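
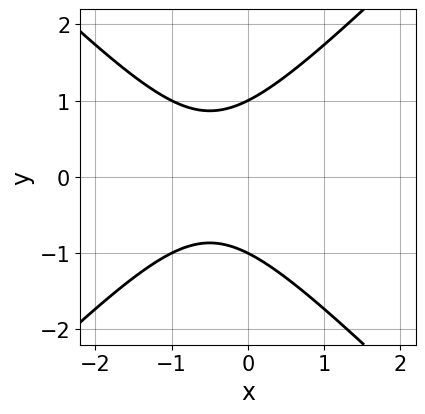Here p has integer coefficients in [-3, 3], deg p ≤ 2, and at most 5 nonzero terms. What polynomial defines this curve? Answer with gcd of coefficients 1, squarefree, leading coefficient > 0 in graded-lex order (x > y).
deg p = 2. A generic line meets the curve in up to 2 points.
Symmetries: the y ↦ −y reflection is a symmetry, so y appears only in even powers.
From the axis intercepts and sections: no x-intercept at any integer in the box; among the integer gridlines, it crosses the y-axis at y ∈ {-1, 1}.
Together with the visible shape, these determine p as stated.

x^2 - y^2 + x + 1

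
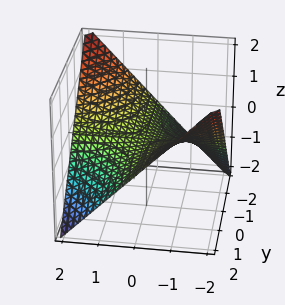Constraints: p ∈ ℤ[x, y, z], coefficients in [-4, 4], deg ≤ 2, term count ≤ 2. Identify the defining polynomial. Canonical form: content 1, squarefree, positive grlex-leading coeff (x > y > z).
deg p = 2.
Reading off the gridlines: it meets the z-axis at z = 0 (among the integer gridlines); every point of the y-axis in the box is on the surface.
The integer polynomial consistent with all of this is the stated p.

x*y + 2*z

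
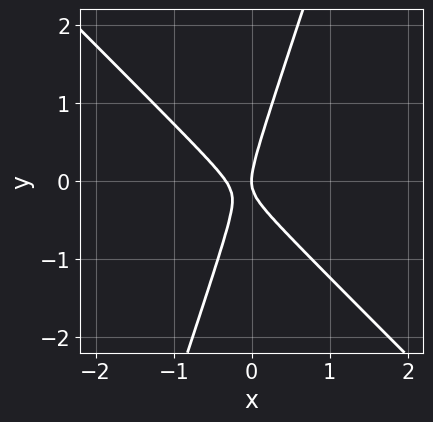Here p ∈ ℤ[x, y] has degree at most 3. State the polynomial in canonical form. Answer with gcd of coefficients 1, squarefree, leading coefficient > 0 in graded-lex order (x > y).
deg p = 2. The shape is more complex than any degree-1 curve.
Checking where it meets the axes: it meets the y-axis at y = 0 (among the integer gridlines); it crosses the x-axis at the gridline x = 0.
Matching integer coefficients to the picture gives p.

3*x^2 + 2*x*y - y^2 + x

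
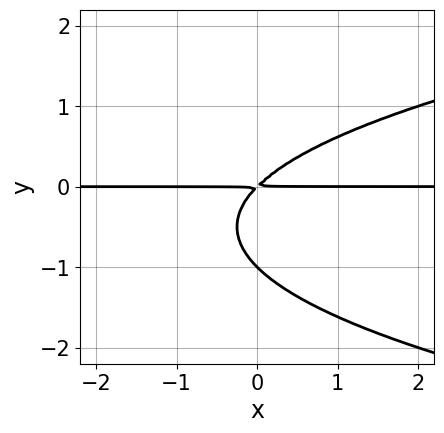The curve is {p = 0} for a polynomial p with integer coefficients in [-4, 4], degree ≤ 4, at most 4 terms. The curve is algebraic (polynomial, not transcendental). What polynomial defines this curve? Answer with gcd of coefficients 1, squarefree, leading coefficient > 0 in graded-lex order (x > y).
The degree is 3 — the shape is more complex than any degree-2 curve.
Observable constraints: it meets the y-axis at y = -1 (among the integer gridlines); every point of the x-axis in the box is on the curve.
These observations pin down the coefficients.

y^3 - x*y + y^2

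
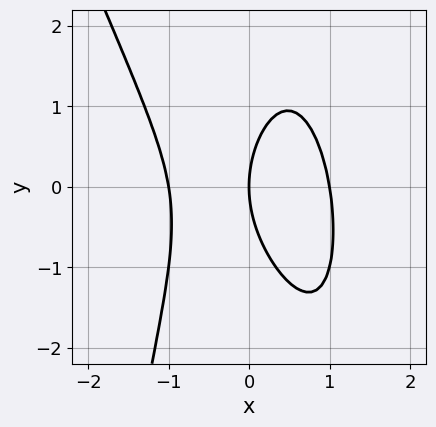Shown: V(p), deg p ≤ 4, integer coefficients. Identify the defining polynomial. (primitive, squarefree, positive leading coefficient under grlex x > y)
(a) Degree: a generic line meets the curve in up to 3 points, so deg p = 3.
(b) Against the integer gridlines: one y-axis crossing is at y = 0; among the integer gridlines, it crosses the x-axis at x ∈ {-1, 0, 1}.
(c) Fitting integer coefficients to these (and the overall shape) gives p.

3*x^3 + x^2*y + y^2 - 3*x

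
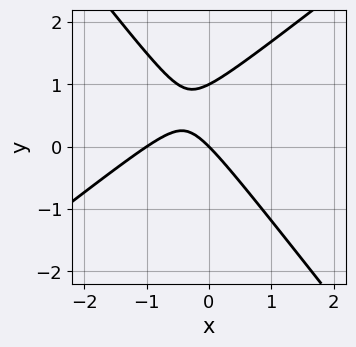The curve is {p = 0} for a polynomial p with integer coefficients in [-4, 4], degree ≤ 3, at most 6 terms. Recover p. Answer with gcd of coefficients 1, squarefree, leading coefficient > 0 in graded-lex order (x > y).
1. deg p = 2.
2. Observable constraints: the y-axis gridline crossings are at y ∈ {0, 1}; among the integer gridlines, it crosses the x-axis at x ∈ {-1, 0}.
3. Together with the visible shape, these determine p as stated.

2*x^2 - x*y - 2*y^2 + 2*x + 2*y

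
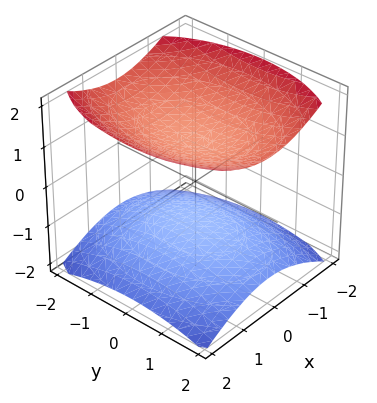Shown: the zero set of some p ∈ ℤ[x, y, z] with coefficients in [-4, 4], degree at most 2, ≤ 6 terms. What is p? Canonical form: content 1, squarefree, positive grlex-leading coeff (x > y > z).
First, there are 2 components.
Next, the degree is 2 — two sheets facing apart; a quadric.
Next, symmetries: it's symmetric under y → −y, forcing even powers of y; mirror symmetry x ↦ −x ⇒ only even powers of x; mirror symmetry z ↦ −z ⇒ only even powers of z.
Next, observable constraints: no x-intercept at any integer in the box; the z-axis gridline crossings are at z ∈ {-1, 1}.
Finally, matching integer coefficients to the picture gives p.

2*x^2 + y^2 - 3*z^2 + 3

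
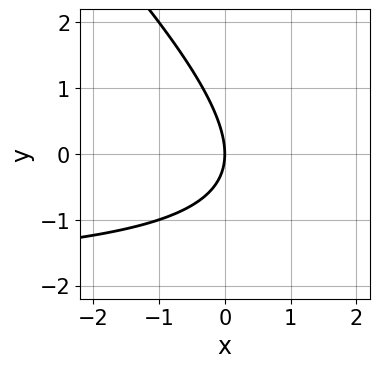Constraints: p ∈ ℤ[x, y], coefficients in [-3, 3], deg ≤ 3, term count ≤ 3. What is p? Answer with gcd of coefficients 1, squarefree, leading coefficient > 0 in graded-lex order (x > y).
First, deg p = 2. A generic line meets the curve in up to 2 points.
Next, from the axis intercepts and sections: one x-axis crossing is at x = 0; it crosses the y-axis at the gridline y = 0.
Finally, fitting integer coefficients to these (and the overall shape) gives p.

x*y + y^2 + 2*x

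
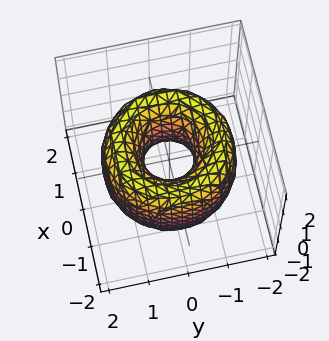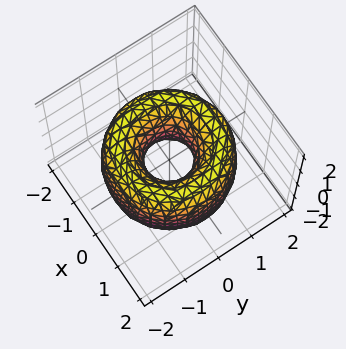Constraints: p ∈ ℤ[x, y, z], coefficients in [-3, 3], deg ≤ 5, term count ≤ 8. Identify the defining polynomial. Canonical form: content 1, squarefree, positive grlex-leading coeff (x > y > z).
deg p = 4. No degree-3 surface has this shape.
Symmetries: rotational symmetry about the z-axis ⇒ p depends on x, y only through x² + y².
Reading off the gridlines: a circular section at z = 0 has radius between 0 and 1; the surface avoids every integer z-axis point in the box.
The integer polynomial consistent with all of this is the stated p.

x^4 + 2*x^2*y^2 + y^4 - 3*x^2 - 3*y^2 + z^2 + 1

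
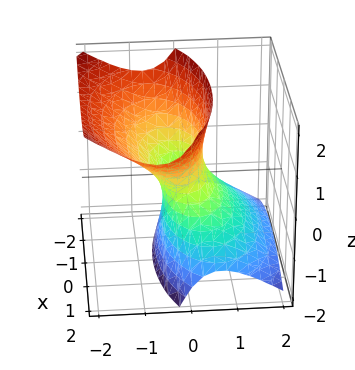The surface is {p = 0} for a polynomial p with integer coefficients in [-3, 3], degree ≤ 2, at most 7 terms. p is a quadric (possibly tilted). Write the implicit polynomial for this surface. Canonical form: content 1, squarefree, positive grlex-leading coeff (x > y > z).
x^2 + 3*y^2 + 3*y*z - z^2 - 1

deg p = 2. No degree-1 surface has this shape.
Reading off the gridlines: among the integer gridlines, it crosses the x-axis at x ∈ {-1, 1}; no z-intercept at any integer in the box.
Matching integer coefficients to the picture gives p.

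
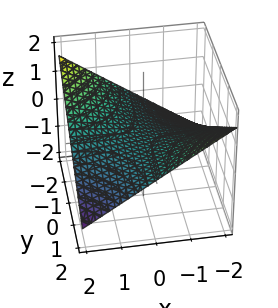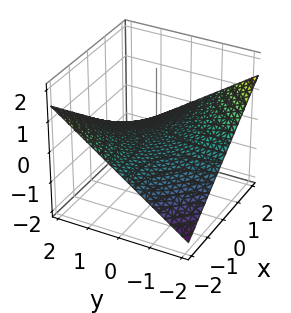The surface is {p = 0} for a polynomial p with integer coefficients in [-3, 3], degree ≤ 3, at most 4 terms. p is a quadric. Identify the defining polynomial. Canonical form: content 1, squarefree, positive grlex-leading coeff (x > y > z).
The degree is 2 — a saddle surface; a quadric.
Against the integer gridlines: every point of the x-axis in the box is on the surface; it crosses the z-axis at the gridline z = 0.
Putting this together gives p. Check: (0, -2, 0) on the y-axis lies on the surface, and p(0, -2, 0) = 0. ✓

x*y + 3*z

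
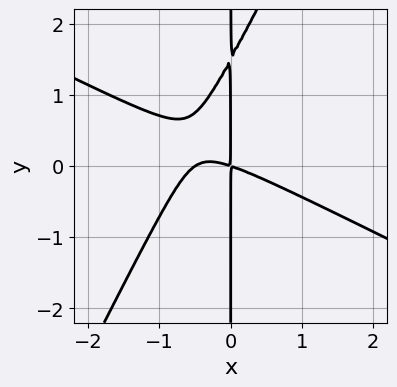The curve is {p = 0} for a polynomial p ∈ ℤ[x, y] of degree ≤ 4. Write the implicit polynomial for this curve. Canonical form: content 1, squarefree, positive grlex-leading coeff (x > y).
Degree: the shape is more complex than any degree-2 curve, so deg p = 3.
Observable constraints: every point of the y-axis in the box is on the curve.
These observations pin down the coefficients.

2*x^3 + 3*x^2*y - 2*x*y^2 + x^2 + 3*x*y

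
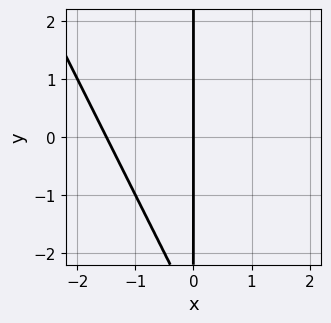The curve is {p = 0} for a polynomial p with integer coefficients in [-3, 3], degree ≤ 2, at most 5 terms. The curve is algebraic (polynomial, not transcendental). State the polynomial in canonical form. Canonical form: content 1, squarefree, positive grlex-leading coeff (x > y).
(a) Degree: the shape is more complex than any degree-1 curve, so deg p = 2.
(b) From the axis intercepts and sections: one x-axis crossing is at x = 0; the visible y-axis segment lies entirely on the curve.
(c) These observations pin down the coefficients.

2*x^2 + x*y + 3*x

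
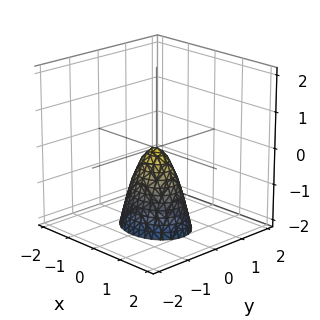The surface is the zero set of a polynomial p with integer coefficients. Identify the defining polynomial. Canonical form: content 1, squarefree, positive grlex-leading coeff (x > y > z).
2*x^2 + 3*y^2 + z

1. deg p = 2.
2. Symmetries: the y ↦ −y reflection is a symmetry, so y appears only in even powers; it's symmetric under x → −x, forcing even powers of x.
3. Observable constraints: it crosses the y-axis at the gridline y = 0; one x-axis crossing is at x = 0.
4. Solving for integer coefficients yields p as stated.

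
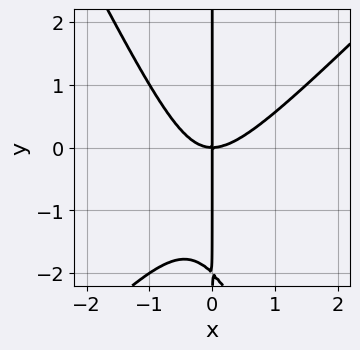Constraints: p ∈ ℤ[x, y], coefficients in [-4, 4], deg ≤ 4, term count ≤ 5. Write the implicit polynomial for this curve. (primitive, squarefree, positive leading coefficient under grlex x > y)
(a) The degree is 3 — no degree-2 curve has this shape.
(b) Reading off the gridlines: one x-axis crossing is at x = 0; every point of the y-axis in the box is on the curve.
(c) The integer polynomial consistent with all of this is the stated p.

2*x^3 - x^2*y - x*y^2 - 2*x*y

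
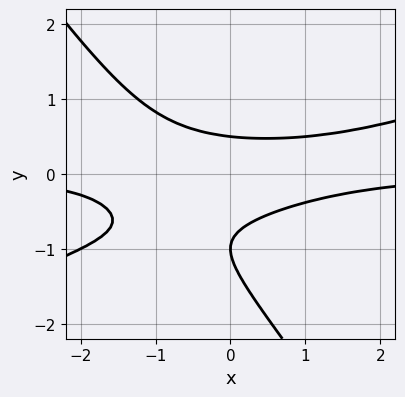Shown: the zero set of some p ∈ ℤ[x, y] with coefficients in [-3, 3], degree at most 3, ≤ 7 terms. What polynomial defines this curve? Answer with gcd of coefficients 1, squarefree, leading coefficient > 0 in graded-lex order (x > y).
x^2*y - 2*x*y^2 - 2*y^3 - 3*y^2 + 1

The degree is 3 — no degree-2 curve has this shape.
Checking where it meets the axes: the curve avoids every integer x-axis point in the box; it crosses the y-axis at the gridline y = -1.
These observations pin down the coefficients.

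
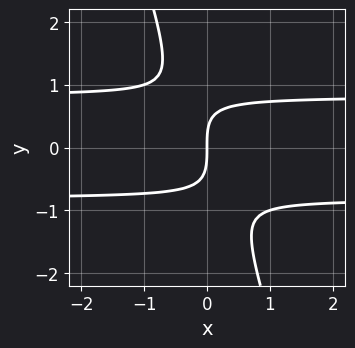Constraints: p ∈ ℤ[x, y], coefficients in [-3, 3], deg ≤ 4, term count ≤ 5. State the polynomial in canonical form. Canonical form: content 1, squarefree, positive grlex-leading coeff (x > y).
1. Degree: a generic line meets the curve in up to 3 points, so deg p = 3.
2. Against the integer gridlines: one x-axis crossing is at x = 0; one y-axis crossing is at y = 0.
3. Together with the visible shape, these determine p as stated.

3*x*y^2 + y^3 - 2*x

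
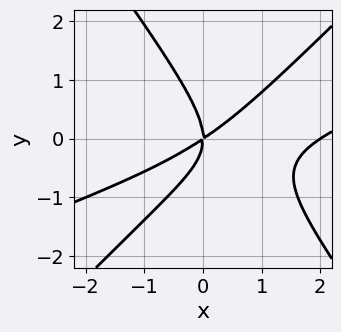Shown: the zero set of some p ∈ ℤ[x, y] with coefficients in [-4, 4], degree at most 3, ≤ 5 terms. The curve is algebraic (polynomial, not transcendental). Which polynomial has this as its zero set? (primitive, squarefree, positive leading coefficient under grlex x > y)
(a) deg p = 3. The shape is more complex than any degree-2 curve.
(b) Reading off the gridlines: among the integer gridlines, it crosses the x-axis at x ∈ {0, 2}; it crosses the y-axis at the gridline y = 0.
(c) These observations pin down the coefficients.

x^3 - 3*x^2*y + 2*y^3 - 2*x^2 + 3*x*y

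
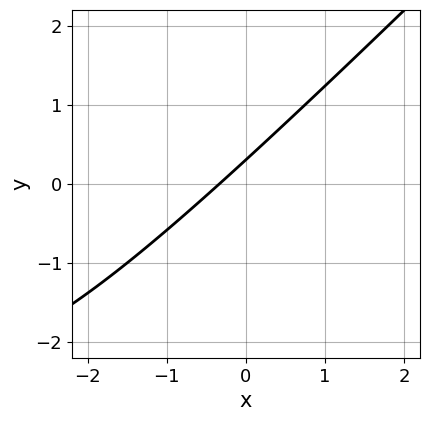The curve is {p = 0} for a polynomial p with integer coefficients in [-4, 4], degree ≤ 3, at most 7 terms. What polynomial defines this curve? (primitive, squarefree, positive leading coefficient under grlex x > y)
x*y - y^2 + 3*x - 3*y + 1

First, deg p = 2. The shape is more complex than any degree-1 curve.
Finally, the integer polynomial consistent with all of this is the stated p.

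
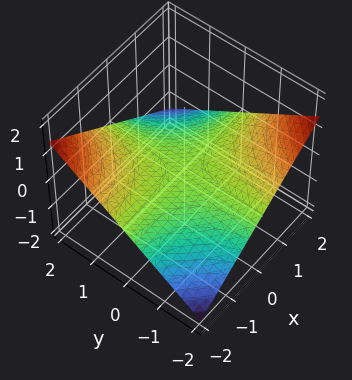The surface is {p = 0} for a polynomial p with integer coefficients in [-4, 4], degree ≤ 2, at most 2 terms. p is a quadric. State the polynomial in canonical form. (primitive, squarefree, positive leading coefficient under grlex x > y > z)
x*y + 3*z

1. deg p = 2. A saddle surface; a quadric.
2. From the visible intercepts: the visible y-axis segment lies entirely on the surface; one z-axis crossing is at z = 0; the visible x-axis segment lies entirely on the surface.
3. Assembling these constraints gives the stated polynomial.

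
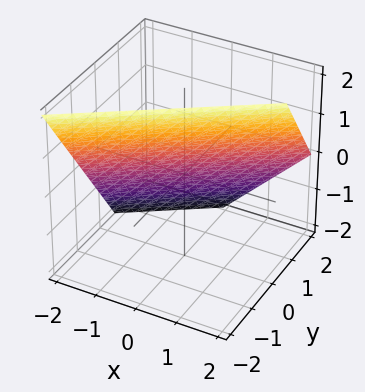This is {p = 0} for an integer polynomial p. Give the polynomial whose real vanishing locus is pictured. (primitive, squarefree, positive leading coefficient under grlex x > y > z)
2*x - 3*y - 2*z + 2

First, deg p = 1. Every cross-section is a straight line — this is a plane.
Then, against the integer gridlines: it crosses the z-axis at the gridline z = 1; one x-axis crossing is at x = -1.
Finally, the integer polynomial consistent with all of this is the stated p.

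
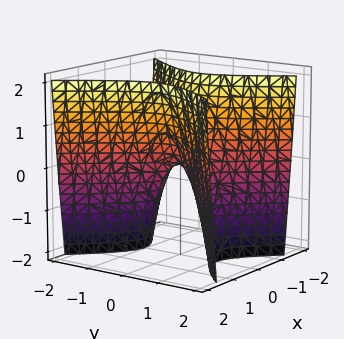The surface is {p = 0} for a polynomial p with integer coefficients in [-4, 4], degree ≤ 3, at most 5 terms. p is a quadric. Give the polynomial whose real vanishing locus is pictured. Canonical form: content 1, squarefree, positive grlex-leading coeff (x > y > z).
1. The degree is 2 — a hyperbolic paraboloid; a quadric.
2. Symmetries: the y ↦ −y reflection is a symmetry, so y appears only in even powers; the x ↦ −x reflection is a symmetry, so x appears only in even powers.
3. Checking where it meets the axes: one x-axis crossing is at x = 0; it meets the y-axis at y = 0 (among the integer gridlines).
4. The integer polynomial consistent with all of this is the stated p.

3*x^2 - 2*y^2 - z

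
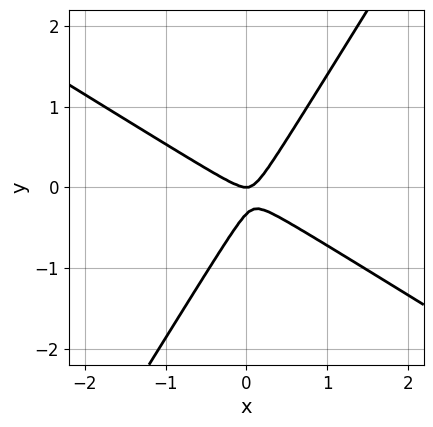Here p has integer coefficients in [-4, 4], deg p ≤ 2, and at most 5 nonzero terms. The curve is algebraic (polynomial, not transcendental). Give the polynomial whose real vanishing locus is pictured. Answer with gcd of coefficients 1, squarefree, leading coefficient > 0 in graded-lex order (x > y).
3*x^2 + 3*x*y - 3*y^2 - y

1. The degree is 2 — the shape is more complex than any degree-1 curve.
2. Checking where it meets the axes: it meets the y-axis at y = 0 (among the integer gridlines); one x-axis crossing is at x = 0.
3. Solving for integer coefficients yields p as stated.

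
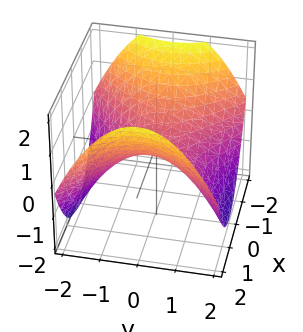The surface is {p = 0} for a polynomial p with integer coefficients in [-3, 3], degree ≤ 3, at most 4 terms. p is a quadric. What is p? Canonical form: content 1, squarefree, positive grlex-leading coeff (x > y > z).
First, the degree is 2 — a saddle surface; a quadric.
Then, symmetries: mirror symmetry y ↦ −y ⇒ only even powers of y; it's symmetric under x → −x, forcing even powers of x.
Next, against the integer gridlines: it meets the y-axis at y = 0 (among the integer gridlines); one x-axis crossing is at x = 0; it crosses the z-axis at the gridline z = 0.
Finally, solving for integer coefficients yields p as stated.

x^2 - y^2 - 2*z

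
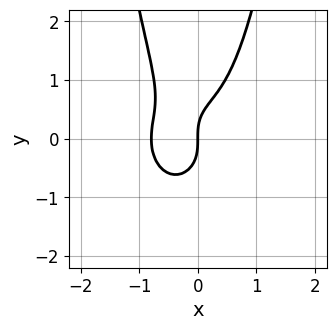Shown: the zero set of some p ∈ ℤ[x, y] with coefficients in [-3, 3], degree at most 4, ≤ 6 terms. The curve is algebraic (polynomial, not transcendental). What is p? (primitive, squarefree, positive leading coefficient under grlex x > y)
2*x^4 + 2*x^2*y^2 - y^3 + x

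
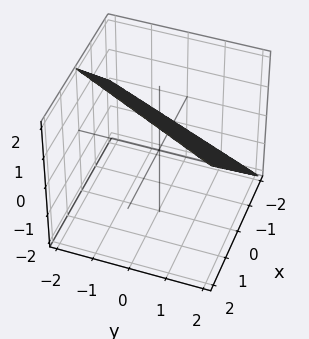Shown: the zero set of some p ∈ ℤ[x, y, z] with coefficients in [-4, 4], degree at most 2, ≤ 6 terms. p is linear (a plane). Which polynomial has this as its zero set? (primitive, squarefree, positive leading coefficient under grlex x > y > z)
First, deg p = 1. The surface is flat (a plane).
Next, against the integer gridlines: it meets the z-axis at z = 1 (among the integer gridlines); it meets the y-axis at y = 2 (among the integer gridlines).
Finally, matching integer coefficients to the picture gives p. Check: (-1, 0, 0) on the x-axis lies on the surface, and p(-1, 0, 0) = 0. ✓

2*x - y - 2*z + 2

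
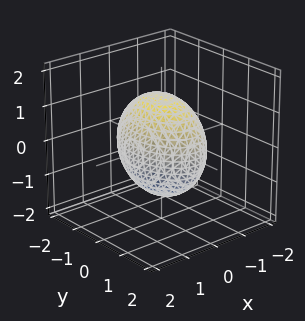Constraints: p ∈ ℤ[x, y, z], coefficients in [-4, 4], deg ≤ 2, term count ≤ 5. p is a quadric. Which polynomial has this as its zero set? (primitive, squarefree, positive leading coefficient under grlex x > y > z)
2*x^2 + y^2 + z^2 - 2

deg p = 2. A closed, bounded, convex surface; a quadric.
Symmetries: mirror symmetry y ↦ −y ⇒ only even powers of y; the x ↦ −x reflection is a symmetry, so x appears only in even powers; it's symmetric under z → −z, forcing even powers of z.
Checking where it meets the axes: the x-axis gridline crossings are at x ∈ {-1, 1}.
Matching integer coefficients to the picture gives p.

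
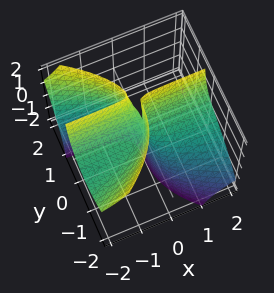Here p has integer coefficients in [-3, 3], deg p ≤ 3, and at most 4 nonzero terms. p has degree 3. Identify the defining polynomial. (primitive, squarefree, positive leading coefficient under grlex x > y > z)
First, degree: no degree-2 surface has this shape, so deg p = 3.
Then, from the axis intercepts and sections: the visible z-axis segment lies entirely on the surface; it crosses the y-axis at the gridline y = 0.
Finally, putting this together gives p.

3*x*y*z + 2*y^3 - 2*x*z + 2*x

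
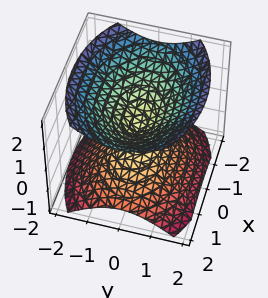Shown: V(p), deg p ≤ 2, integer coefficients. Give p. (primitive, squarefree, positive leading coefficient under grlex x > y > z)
(a) There are 2 components. They look like related sheets of one shape, so recover p as a whole.
(b) deg p = 2. A double cone through the origin; a quadric.
(c) Symmetries: it's symmetric under x → −x, forcing even powers of x; the y ↦ −y reflection is a symmetry, so y appears only in even powers; the z ↦ −z reflection is a symmetry, so z appears only in even powers.
(d) Reading off the gridlines: one x-axis crossing is at x = 0; it meets the y-axis at y = 0 (among the integer gridlines); it crosses the z-axis at the gridline z = 0.
(e) Together with the visible shape, these determine p as stated.

x^2 + 2*y^2 - 2*z^2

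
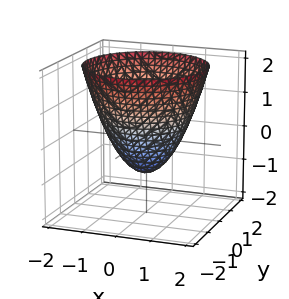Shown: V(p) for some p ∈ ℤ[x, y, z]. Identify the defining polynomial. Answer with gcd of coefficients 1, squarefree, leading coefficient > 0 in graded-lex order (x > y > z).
x^2 + y^2 - z - 1

deg p = 2. A generic line meets the surface in up to 2 points.
Symmetry: the z-axis is an axis of rotation, so x and y enter only as x² + y².
From the visible intercepts: the y-axis gridline crossings are at y ∈ {-1, 1}; the x-axis gridline crossings are at x ∈ {-1, 1}; a circular section at z = 2 has radius between 1 and 2.
Together with the visible shape, these determine p as stated. Check: (0, 0, -1) on the z-axis lies on the surface, and p(0, 0, -1) = 0. ✓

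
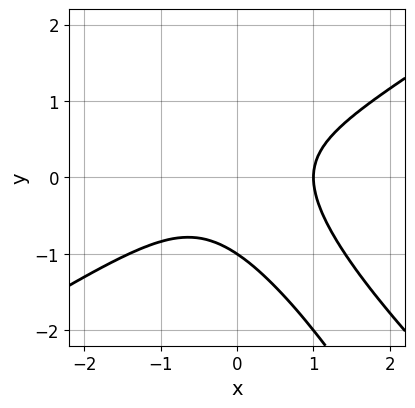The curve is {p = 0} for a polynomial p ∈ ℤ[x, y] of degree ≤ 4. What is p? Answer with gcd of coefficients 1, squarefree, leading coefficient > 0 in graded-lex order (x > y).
(a) deg p = 3. A generic line meets the curve in up to 3 points.
(b) From the visible intercepts: it meets the x-axis at x = 1 (among the integer gridlines); it meets the y-axis at y = -1 (among the integer gridlines).
(c) Together with the visible shape, these determine p as stated.

x^3 - 2*x*y^2 - y^3 - 1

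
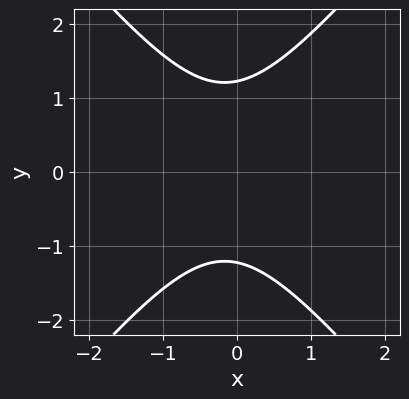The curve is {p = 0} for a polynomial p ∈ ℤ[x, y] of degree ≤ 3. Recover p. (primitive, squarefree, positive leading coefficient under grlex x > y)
3*x^2 - 2*y^2 + x + 3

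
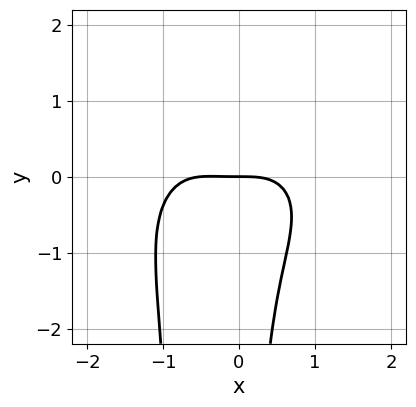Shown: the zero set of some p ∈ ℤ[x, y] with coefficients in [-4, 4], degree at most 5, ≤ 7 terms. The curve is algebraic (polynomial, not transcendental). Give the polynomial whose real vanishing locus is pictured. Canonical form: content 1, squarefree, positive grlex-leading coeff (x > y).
Degree: the shape is more complex than any degree-3 curve, so deg p = 4.
Against the integer gridlines: it meets the x-axis at x = 0 (among the integer gridlines); it meets the y-axis at y = 0 (among the integer gridlines).
Matching integer coefficients to the picture gives p.

2*x^4 + 3*x^2*y^2 + x^3 + 2*x*y^2 + 3*y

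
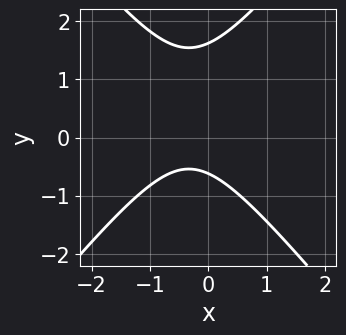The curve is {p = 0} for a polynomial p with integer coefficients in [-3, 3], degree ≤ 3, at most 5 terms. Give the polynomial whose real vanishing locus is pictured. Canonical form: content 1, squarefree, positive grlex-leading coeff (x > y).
Degree: a generic line meets the curve in up to 2 points, so deg p = 2.
Reading off the gridlines: the curve avoids every integer x-axis point in the box.
Assembling these constraints gives the stated polynomial.

3*x^2 - 2*y^2 + 2*x + 2*y + 2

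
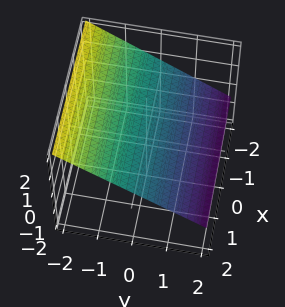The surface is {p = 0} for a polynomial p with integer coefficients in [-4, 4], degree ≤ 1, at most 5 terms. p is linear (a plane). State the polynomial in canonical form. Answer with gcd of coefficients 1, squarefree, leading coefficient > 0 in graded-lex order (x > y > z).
2*y + 3*z - 2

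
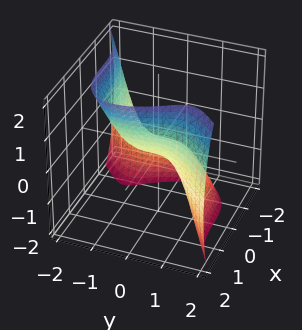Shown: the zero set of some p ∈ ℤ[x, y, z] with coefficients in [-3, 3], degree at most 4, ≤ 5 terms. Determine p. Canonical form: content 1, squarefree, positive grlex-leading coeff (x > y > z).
1. Degree: a generic line meets the surface in up to 3 points, so deg p = 3.
2. Reading off the gridlines: one x-axis crossing is at x = 0; it crosses the z-axis at the gridline z = 0; one y-axis crossing is at y = 0.
3. The integer polynomial consistent with all of this is the stated p.

2*x^3 - 2*y^3 + y^2*z + y*z^2 - 3*z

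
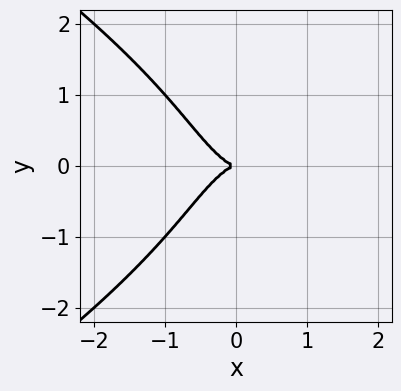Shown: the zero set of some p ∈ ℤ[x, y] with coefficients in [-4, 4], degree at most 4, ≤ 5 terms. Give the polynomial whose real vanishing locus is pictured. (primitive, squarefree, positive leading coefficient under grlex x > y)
(a) The degree is 4 — no degree-3 curve has this shape.
(b) Symmetries: mirror symmetry y ↦ −y ⇒ only even powers of y.
(c) Against the integer gridlines: one y-axis crossing is at y = 0; one x-axis crossing is at x = 0.
(d) Fitting integer coefficients to these (and the overall shape) gives p.

y^4 + 3*x^3 + 2*y^2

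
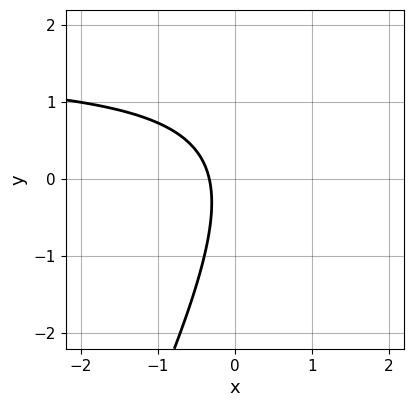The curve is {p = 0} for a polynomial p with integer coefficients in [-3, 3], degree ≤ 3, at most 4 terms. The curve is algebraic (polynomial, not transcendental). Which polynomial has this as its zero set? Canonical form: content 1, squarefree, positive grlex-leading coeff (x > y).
2*x*y - y^2 - 3*x - 1

(a) The degree is 2 — no degree-1 curve has this shape.
(b) Observable constraints: it misses every integer gridline on the y-axis.
(c) Assembling these constraints gives the stated polynomial.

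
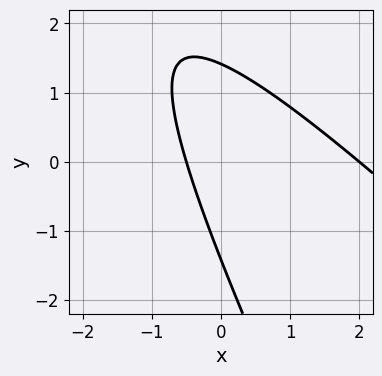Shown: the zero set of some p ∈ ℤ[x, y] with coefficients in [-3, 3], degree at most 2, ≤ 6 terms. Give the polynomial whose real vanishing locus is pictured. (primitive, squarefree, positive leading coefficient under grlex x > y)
2*x^2 + 3*x*y + y^2 - 3*x - 2

First, the degree is 2 — the shape is more complex than any degree-1 curve.
Then, from the visible intercepts: one x-axis crossing is at x = 2.
Finally, matching integer coefficients to the picture gives p.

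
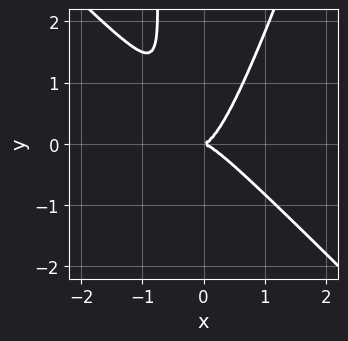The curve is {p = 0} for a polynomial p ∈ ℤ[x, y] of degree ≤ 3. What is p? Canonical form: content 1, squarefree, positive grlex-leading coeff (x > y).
Degree: no degree-2 curve has this shape, so deg p = 3.
From the axis intercepts and sections: it crosses the x-axis at the gridline x = 0; it meets the y-axis at y = 0 (among the integer gridlines).
Together with the visible shape, these determine p as stated.

3*x^3 + 2*x^2*y - x*y^2 - y^2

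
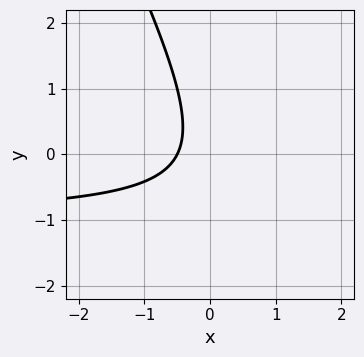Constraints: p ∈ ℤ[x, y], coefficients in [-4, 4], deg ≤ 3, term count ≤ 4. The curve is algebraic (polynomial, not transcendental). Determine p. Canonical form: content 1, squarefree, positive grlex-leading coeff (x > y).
deg p = 2.
From the visible intercepts: the curve avoids every integer y-axis point in the box.
Putting this together gives p.

2*x*y + y^2 + 2*x + 1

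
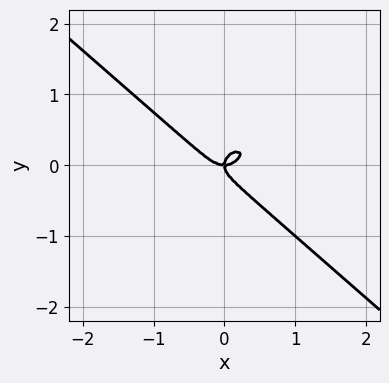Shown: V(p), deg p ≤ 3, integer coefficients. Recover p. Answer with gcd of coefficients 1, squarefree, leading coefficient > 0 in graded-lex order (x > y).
2*x^3 + 3*y^3 - x*y

1. Degree: a generic line meets the curve in up to 3 points, so deg p = 3.
2. Reading off the gridlines: one y-axis crossing is at y = 0; one x-axis crossing is at x = 0.
3. Putting this together gives p.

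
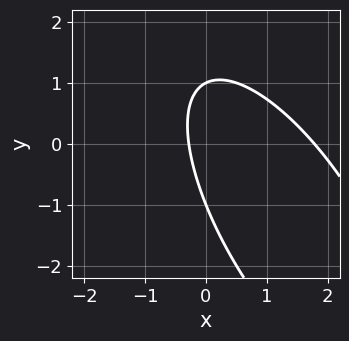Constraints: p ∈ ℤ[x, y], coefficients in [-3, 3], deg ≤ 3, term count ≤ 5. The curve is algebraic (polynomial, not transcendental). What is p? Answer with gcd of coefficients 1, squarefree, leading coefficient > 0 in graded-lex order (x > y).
2*x^2 + 2*x*y + y^2 - 3*x - 1

Degree: the shape is more complex than any degree-1 curve, so deg p = 2.
Observable constraints: among the integer gridlines, it crosses the y-axis at y ∈ {-1, 1}.
Solving for integer coefficients yields p as stated.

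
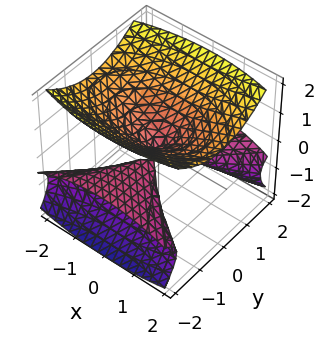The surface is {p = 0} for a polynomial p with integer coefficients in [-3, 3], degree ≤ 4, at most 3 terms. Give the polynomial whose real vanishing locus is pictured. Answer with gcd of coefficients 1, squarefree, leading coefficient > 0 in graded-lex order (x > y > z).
1. I count 3 distinct pieces. They look like related sheets of one shape, so recover p as a whole.
2. Degree: the shape is more complex than any degree-2 surface, so deg p = 3.
3. From the axis intercepts and sections: the visible y-axis segment lies entirely on the surface; one z-axis crossing is at z = 0; it meets the x-axis at x = 0 (among the integer gridlines).
4. Matching integer coefficients to the picture gives p.

2*y^2*z - 2*z^3 + x^2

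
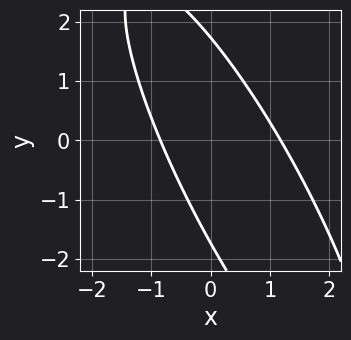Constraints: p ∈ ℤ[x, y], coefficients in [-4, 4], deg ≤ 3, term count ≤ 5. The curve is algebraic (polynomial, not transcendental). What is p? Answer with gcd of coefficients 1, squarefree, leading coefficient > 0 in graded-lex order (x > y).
deg p = 2. The shape is more complex than any degree-1 curve.
Matching integer coefficients to the picture gives p.

3*x^2 + 3*x*y + y^2 - x - 3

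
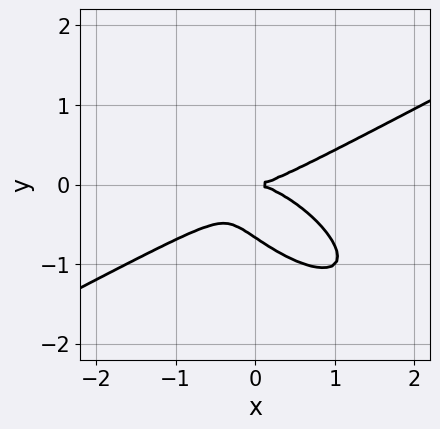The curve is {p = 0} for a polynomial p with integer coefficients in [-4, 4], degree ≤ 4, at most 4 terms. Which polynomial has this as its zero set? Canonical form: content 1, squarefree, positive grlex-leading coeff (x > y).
1. The degree is 3 — the shape is more complex than any degree-2 curve.
2. From the visible intercepts: one y-axis crossing is at y = 0; it crosses the x-axis at the gridline x = 0.
3. Matching integer coefficients to the picture gives p.

x^3 - 2*x*y^2 - 3*y^3 - 2*y^2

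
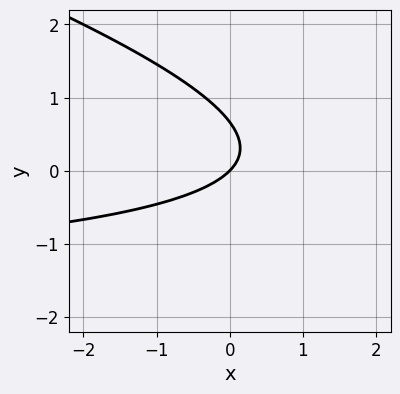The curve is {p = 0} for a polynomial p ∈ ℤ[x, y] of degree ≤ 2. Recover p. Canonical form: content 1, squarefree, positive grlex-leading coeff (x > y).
x*y + 3*y^2 + 2*x - 2*y

First, degree: a generic line meets the curve in up to 2 points, so deg p = 2.
Then, reading off the gridlines: it crosses the x-axis at the gridline x = 0; one y-axis crossing is at y = 0.
Finally, matching integer coefficients to the picture gives p.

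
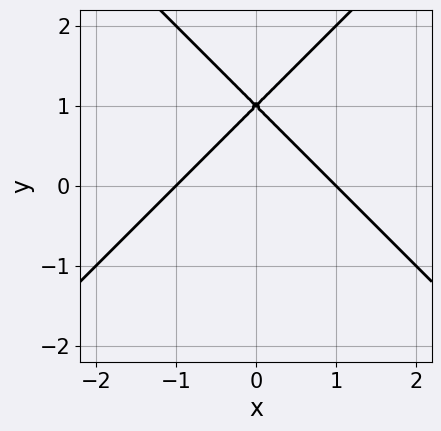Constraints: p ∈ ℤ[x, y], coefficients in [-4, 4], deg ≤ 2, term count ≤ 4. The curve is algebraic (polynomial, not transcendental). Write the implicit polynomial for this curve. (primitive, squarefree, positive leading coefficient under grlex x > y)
x^2 - y^2 + 2*y - 1

(a) deg p = 2. No degree-1 curve has this shape.
(b) Symmetries: it's symmetric under x → −x, forcing even powers of x.
(c) Observable constraints: among the integer gridlines, it crosses the x-axis at x ∈ {-1, 1}; one y-axis crossing is at y = 1.
(d) Solving for integer coefficients yields p as stated.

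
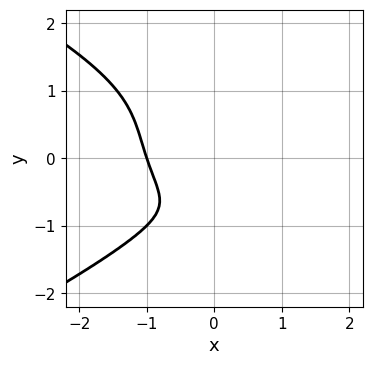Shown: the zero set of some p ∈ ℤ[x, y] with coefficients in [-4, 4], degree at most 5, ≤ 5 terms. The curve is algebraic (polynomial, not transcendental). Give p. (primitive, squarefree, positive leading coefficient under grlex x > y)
y^4 + x^3 + y + 1

1. Degree: a generic line meets the curve in up to 4 points, so deg p = 4.
2. Observable constraints: the curve avoids every integer y-axis point in the box; it crosses the x-axis at the gridline x = -1.
3. Assembling these constraints gives the stated polynomial.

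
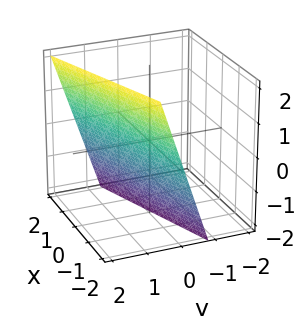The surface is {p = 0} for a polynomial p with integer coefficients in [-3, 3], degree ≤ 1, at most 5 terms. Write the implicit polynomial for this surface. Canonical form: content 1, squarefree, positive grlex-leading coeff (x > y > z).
deg p = 1. Every cross-section is a straight line — this is a plane.
Against the integer gridlines: it meets the z-axis at z = -2 (among the integer gridlines); one x-axis crossing is at x = -2.
Assembling these constraints gives the stated polynomial.

x - 3*y + z + 2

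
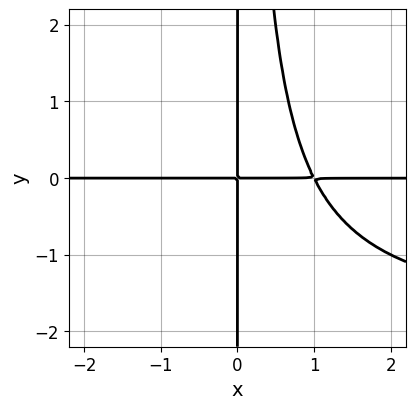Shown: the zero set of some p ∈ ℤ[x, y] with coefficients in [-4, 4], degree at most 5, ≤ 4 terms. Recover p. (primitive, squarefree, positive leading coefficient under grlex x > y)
(a) deg p = 4. The shape is more complex than any degree-3 curve.
(b) From the axis intercepts and sections: every point of the x-axis in the box is on the curve; the visible y-axis segment lies entirely on the curve.
(c) The integer polynomial consistent with all of this is the stated p.

x^2*y^2 + 2*x^2*y - 2*x*y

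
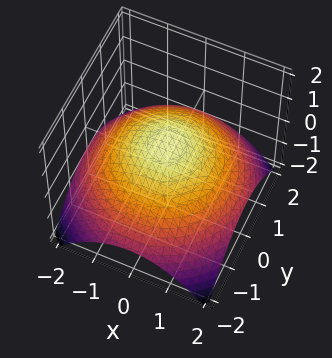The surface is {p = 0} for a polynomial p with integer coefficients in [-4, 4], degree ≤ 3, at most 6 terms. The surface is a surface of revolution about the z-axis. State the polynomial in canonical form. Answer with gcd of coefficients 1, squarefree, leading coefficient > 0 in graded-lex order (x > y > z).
1. deg p = 2.
2. Symmetries: the z-axis is an axis of rotation, so x and y enter only as x² + y².
3. Checking where it meets the axes: a circular section at z = 0 has radius between 1 and 2.
4. Solving for integer coefficients yields p as stated.

x^2 + y^2 + 3*z - 2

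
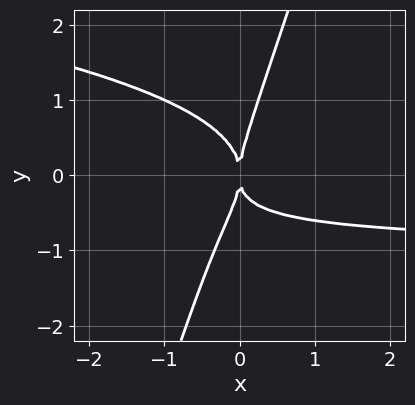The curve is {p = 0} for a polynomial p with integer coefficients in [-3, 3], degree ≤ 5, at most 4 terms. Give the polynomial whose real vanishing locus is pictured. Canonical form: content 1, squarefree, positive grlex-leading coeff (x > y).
3*x*y^3 - y^4 + 2*x^2*y + 2*x^2

1. deg p = 4. The shape is more complex than any degree-3 curve.
2. Checking where it meets the axes: it meets the x-axis at x = 0 (among the integer gridlines); it meets the y-axis at y = 0 (among the integer gridlines).
3. The integer polynomial consistent with all of this is the stated p.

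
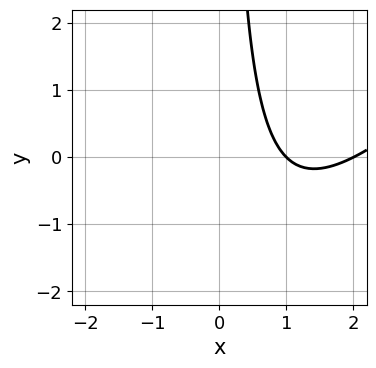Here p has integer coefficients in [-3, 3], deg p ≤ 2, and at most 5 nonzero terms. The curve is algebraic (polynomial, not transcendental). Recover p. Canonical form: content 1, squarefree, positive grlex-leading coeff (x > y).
x^2 - x*y - 3*x + 2

Degree: no degree-1 curve has this shape, so deg p = 2.
Observable constraints: the curve avoids every integer y-axis point in the box; among the integer gridlines, it crosses the x-axis at x ∈ {1, 2}.
Matching integer coefficients to the picture gives p.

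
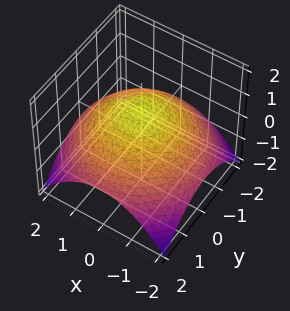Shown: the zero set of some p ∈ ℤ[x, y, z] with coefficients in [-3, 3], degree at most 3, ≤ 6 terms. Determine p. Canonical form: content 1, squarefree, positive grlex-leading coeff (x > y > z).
x^2 + y^2 + 3*z - 3

1. The degree is 2 — a generic line meets the surface in up to 2 points.
2. By symmetry, every cross-section ⟂ z is a circle, so x, y appear only via x² + y².
3. Against the integer gridlines: one z-axis crossing is at z = 1; a circular section at z = 0 has radius between 1 and 2.
4. These observations pin down the coefficients.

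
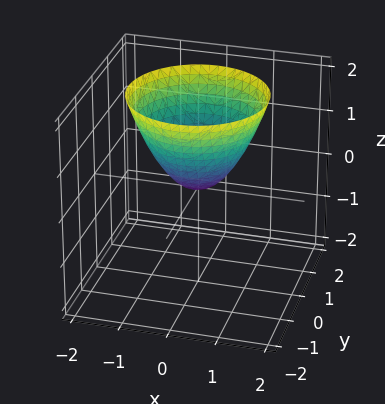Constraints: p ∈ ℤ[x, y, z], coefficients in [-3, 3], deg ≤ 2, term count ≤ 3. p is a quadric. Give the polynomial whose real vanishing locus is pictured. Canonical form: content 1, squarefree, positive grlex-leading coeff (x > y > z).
First, degree: a single bowl opening along one axis; a quadric, so deg p = 2.
Then, by symmetry, the surface is invariant under rotation about z: p = q(x² + y², z).
Then, against the integer gridlines: it crosses the z-axis at the gridline z = 0; one x-axis crossing is at x = 0; it crosses the y-axis at the gridline y = 0.
Finally, solving for integer coefficients yields p as stated.

x^2 + y^2 - z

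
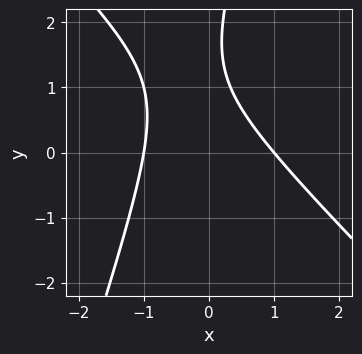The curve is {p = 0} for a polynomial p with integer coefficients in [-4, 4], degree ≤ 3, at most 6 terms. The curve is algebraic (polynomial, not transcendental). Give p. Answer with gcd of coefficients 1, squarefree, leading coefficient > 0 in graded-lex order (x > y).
3*x^2 + 2*x*y - y^2 + 3*y - 3

1. Degree: the shape is more complex than any degree-1 curve, so deg p = 2.
2. Reading off the gridlines: the x-axis gridline crossings are at x ∈ {-1, 1}; the curve avoids every integer y-axis point in the box.
3. Together with the visible shape, these determine p as stated.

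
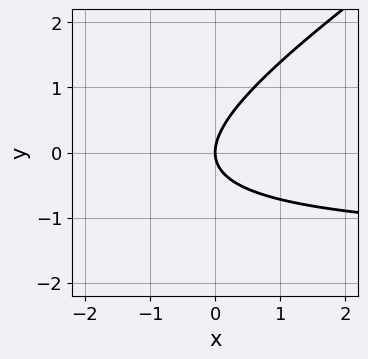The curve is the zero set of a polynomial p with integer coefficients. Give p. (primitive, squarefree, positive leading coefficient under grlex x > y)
Degree: a generic line meets the curve in up to 2 points, so deg p = 2.
Checking where it meets the axes: it meets the x-axis at x = 0 (among the integer gridlines); it meets the y-axis at y = 0 (among the integer gridlines).
Matching integer coefficients to the picture gives p.

2*x*y - 3*y^2 + 3*x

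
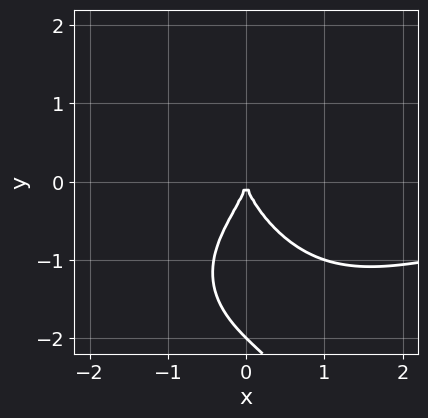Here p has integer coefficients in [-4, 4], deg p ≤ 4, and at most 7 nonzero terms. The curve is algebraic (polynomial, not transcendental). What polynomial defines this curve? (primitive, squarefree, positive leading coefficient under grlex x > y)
x^3*y + x*y^3 + y^4 + 2*y^3 + 3*x^2

The degree is 4 — no degree-3 curve has this shape.
From the visible intercepts: it meets the x-axis at x = 0 (among the integer gridlines); among the integer gridlines, it crosses the y-axis at y ∈ {-2, 0}.
Solving for integer coefficients yields p as stated.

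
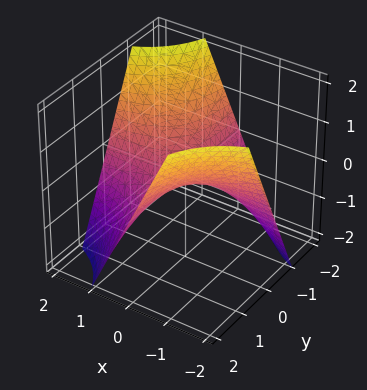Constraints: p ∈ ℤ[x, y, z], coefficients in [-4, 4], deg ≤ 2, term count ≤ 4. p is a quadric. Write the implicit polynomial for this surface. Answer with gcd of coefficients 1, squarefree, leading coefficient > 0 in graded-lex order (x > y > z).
First, deg p = 2.
Then, checking where it meets the axes: every point of the y-axis in the box is on the surface; every point of the x-axis in the box is on the surface; it crosses the z-axis at the gridline z = 0.
Finally, together with the visible shape, these determine p as stated.

x*y + z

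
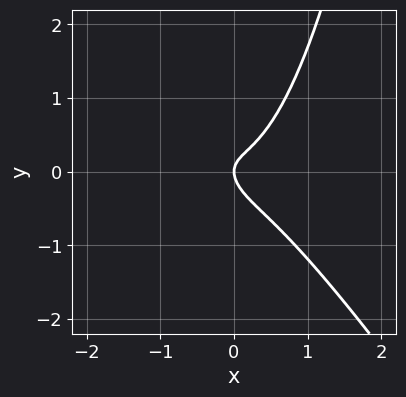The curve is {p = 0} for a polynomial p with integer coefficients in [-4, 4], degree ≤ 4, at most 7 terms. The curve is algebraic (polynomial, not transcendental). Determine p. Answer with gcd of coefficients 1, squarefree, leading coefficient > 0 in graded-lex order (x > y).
3*x^3 + 2*x^2*y - x*y - 2*y^2 + x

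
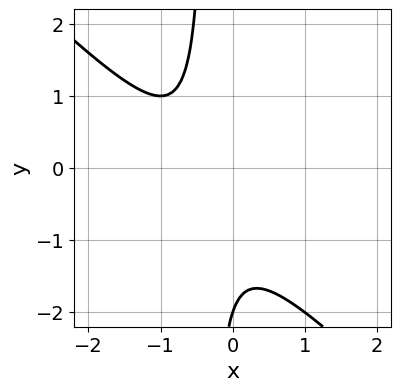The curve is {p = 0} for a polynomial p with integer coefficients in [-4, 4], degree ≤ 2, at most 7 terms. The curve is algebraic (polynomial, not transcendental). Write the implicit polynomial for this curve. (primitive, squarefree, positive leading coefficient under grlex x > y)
Degree: no degree-1 curve has this shape, so deg p = 2.
From the axis intercepts and sections: one y-axis crossing is at y = -2; it misses every integer gridline on the x-axis.
Matching integer coefficients to the picture gives p.

3*x^2 + 3*x*y + 3*x + y + 2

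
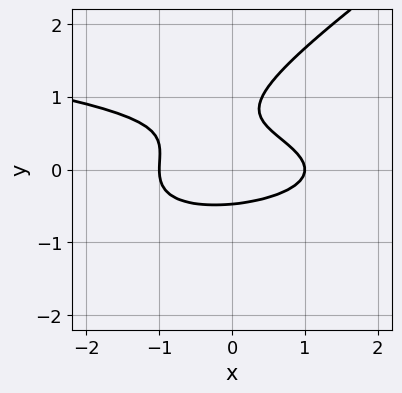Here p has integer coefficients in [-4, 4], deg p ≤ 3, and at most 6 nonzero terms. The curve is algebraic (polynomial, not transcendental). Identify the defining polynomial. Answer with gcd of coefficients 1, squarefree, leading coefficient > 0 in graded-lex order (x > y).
Degree: no degree-2 curve has this shape, so deg p = 3.
Observable constraints: among the integer gridlines, it crosses the x-axis at x ∈ {-1, 1}.
Putting this together gives p.

2*x*y^2 - 3*y^3 + x^2 + 3*y^2 - 1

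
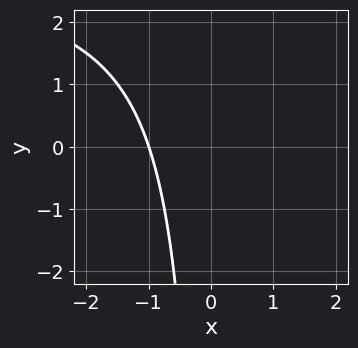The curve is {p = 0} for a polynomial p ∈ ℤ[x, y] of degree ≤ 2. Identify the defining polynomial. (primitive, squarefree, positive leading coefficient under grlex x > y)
x*y - 3*x - 3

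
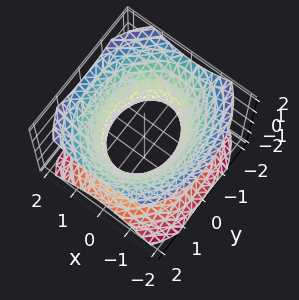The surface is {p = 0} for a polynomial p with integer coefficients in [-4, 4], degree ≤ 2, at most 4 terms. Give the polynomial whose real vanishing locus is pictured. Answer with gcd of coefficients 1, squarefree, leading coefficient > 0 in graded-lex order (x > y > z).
3*x^2 + 2*y^2 - 3*z^2 - 3

(a) Degree: an hourglass — one-sheet hyperboloid; a quadric, so deg p = 2.
(b) Symmetries: mirror symmetry x ↦ −x ⇒ only even powers of x; the z ↦ −z reflection is a symmetry, so z appears only in even powers; the y ↦ −y reflection is a symmetry, so y appears only in even powers.
(c) Observable constraints: no z-intercept at any integer in the box; the x-axis gridline crossings are at x ∈ {-1, 1}.
(d) The integer polynomial consistent with all of this is the stated p.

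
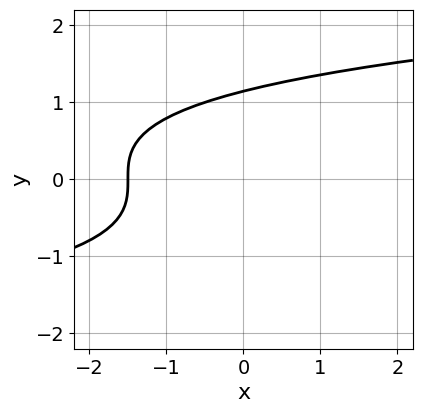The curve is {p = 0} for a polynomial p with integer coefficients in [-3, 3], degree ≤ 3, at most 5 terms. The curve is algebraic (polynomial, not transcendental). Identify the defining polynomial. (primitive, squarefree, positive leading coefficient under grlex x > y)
First, degree: a generic line meets the curve in up to 3 points, so deg p = 3.
Finally, matching integer coefficients to the picture gives p.

2*y^3 - 2*x - 3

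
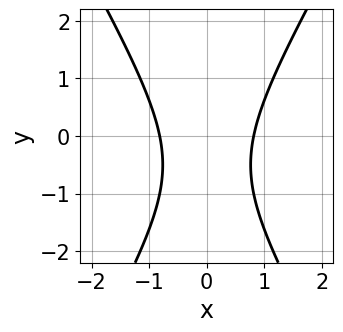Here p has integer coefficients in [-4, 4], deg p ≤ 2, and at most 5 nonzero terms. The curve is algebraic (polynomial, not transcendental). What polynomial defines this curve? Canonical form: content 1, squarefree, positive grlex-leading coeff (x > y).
Degree: a generic line meets the curve in up to 2 points, so deg p = 2.
Symmetries: the x ↦ −x reflection is a symmetry, so x appears only in even powers.
From the visible intercepts: no y-intercept at any integer in the box.
Together with the visible shape, these determine p as stated.

3*x^2 - y^2 - y - 2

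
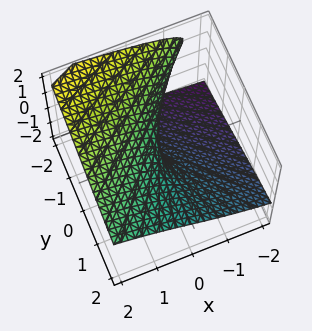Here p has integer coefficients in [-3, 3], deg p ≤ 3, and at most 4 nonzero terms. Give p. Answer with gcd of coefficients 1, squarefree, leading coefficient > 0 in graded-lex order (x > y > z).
1. The degree is 3 — the shape is more complex than any degree-2 surface.
2. From the visible intercepts: one z-axis crossing is at z = 0; it crosses the x-axis at the gridline x = 0.
3. Matching integer coefficients to the picture gives p.

2*z^3 + 3*y*z - 3*x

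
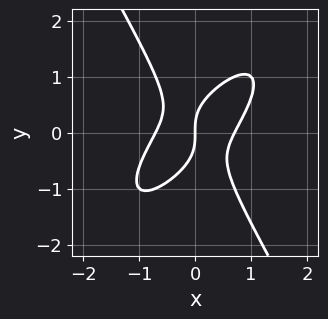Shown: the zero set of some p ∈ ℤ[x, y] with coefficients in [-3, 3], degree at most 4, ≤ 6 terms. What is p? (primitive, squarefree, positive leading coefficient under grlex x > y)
First, deg p = 3. No degree-2 curve has this shape.
Next, observable constraints: one y-axis crossing is at y = 0; it meets the x-axis at x = 0 (among the integer gridlines).
Finally, solving for integer coefficients yields p as stated.

2*x^3 - 2*x^2*y + y^3 - x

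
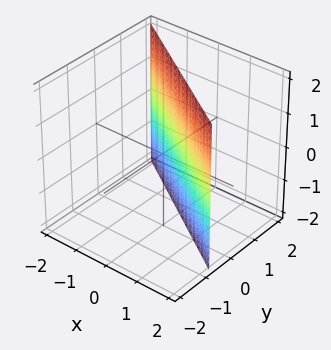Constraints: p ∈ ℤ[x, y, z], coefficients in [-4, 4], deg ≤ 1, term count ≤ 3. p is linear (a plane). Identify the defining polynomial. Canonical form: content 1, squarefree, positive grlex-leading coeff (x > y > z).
Degree: every cross-section is a straight line — this is a plane, so deg p = 1.
Checking where it meets the axes: it misses every integer gridline on the z-axis; one x-axis crossing is at x = 1.
The integer polynomial consistent with all of this is the stated p.

2*x + 3*y - 2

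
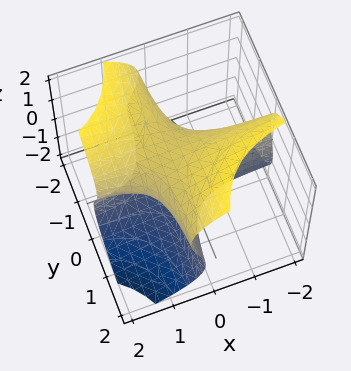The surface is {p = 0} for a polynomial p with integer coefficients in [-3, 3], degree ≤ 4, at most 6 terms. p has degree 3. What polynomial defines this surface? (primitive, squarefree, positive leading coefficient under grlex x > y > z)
Degree: no degree-2 surface has this shape, so deg p = 3.
Checking where it meets the axes: it crosses the z-axis at the gridline z = 0; it crosses the y-axis at the gridline y = 0; every point of the x-axis in the box is on the surface.
Solving for integer coefficients yields p as stated.

z^3 + 3*x*y - y - 2*z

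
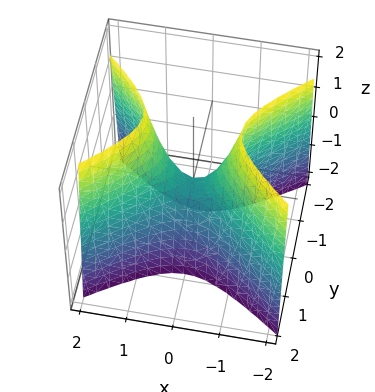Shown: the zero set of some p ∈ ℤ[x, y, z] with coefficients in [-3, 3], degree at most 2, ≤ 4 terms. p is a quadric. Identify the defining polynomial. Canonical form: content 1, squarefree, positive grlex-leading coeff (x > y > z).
2*x^2 - 3*y^2 - z

Degree: a saddle surface; a quadric, so deg p = 2.
Symmetries: mirror symmetry y ↦ −y ⇒ only even powers of y; the x ↦ −x reflection is a symmetry, so x appears only in even powers.
Observable constraints: one y-axis crossing is at y = 0; it meets the z-axis at z = 0 (among the integer gridlines); it meets the x-axis at x = 0 (among the integer gridlines).
Fitting integer coefficients to these (and the overall shape) gives p.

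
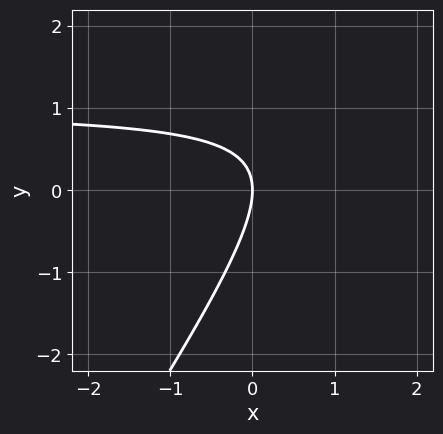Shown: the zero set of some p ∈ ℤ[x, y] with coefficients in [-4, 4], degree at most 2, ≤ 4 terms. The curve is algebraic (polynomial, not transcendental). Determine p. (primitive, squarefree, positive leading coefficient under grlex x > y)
3*x*y - 2*y^2 - 3*x

Degree: a generic line meets the curve in up to 2 points, so deg p = 2.
Against the integer gridlines: it meets the y-axis at y = 0 (among the integer gridlines); it meets the x-axis at x = 0 (among the integer gridlines).
Putting this together gives p.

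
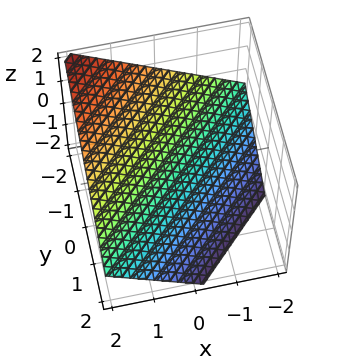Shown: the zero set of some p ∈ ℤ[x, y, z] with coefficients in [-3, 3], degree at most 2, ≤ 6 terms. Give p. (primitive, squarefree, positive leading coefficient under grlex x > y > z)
Degree: every cross-section is a straight line — this is a plane, so deg p = 1.
Observable constraints: one x-axis crossing is at x = 1; it crosses the y-axis at the gridline y = -1.
Together with the visible shape, these determine p as stated.

2*x - 2*y - 3*z - 2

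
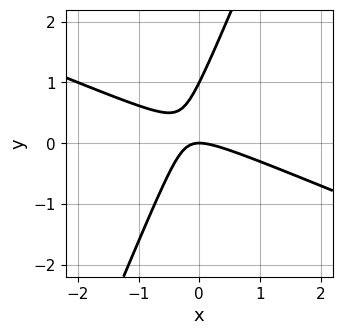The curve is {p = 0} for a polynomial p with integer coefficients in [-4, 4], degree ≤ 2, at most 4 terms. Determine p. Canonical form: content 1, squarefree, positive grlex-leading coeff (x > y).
x^2 + 2*x*y - y^2 + y

deg p = 2. A generic line meets the curve in up to 2 points.
Against the integer gridlines: it meets the x-axis at x = 0 (among the integer gridlines); the y-axis gridline crossings are at y ∈ {0, 1}.
Assembling these constraints gives the stated polynomial.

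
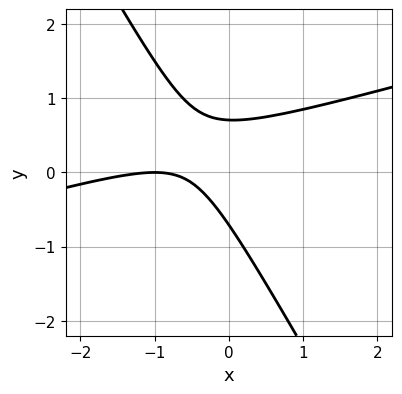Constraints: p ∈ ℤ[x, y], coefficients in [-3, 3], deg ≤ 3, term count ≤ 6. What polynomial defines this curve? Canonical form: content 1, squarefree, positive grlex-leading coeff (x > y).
The degree is 2 — no degree-1 curve has this shape.
From the visible intercepts: one x-axis crossing is at x = -1.
Matching integer coefficients to the picture gives p.

x^2 - 3*x*y - 2*y^2 + 2*x + 1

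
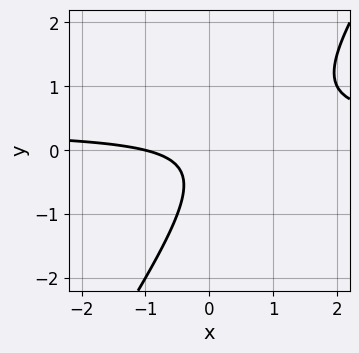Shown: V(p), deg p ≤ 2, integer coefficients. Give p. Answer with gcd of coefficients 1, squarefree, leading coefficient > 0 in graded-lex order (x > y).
3*x*y - 2*y^2 - x - y - 1

(a) Degree: the shape is more complex than any degree-1 curve, so deg p = 2.
(b) Reading off the gridlines: the curve avoids every integer y-axis point in the box; one x-axis crossing is at x = -1.
(c) Solving for integer coefficients yields p as stated.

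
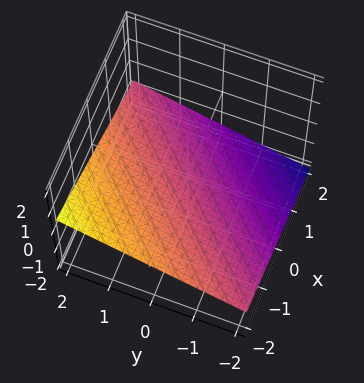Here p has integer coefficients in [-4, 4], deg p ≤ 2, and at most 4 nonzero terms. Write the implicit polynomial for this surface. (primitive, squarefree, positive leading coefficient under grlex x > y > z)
First, deg p = 1. The surface is flat (a plane).
Next, checking where it meets the axes: it meets the x-axis at x = -2 (among the integer gridlines); one y-axis crossing is at y = 2.
Finally, the integer polynomial consistent with all of this is the stated p.

x - y + 3*z + 2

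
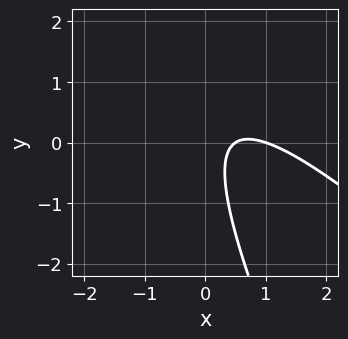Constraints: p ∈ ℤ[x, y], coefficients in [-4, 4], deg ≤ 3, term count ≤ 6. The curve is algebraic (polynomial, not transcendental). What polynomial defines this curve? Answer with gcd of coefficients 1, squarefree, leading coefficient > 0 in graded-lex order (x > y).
First, degree: the shape is more complex than any degree-1 curve, so deg p = 2.
Then, checking where it meets the axes: one x-axis crossing is at x = 1; it misses every integer gridline on the y-axis.
Finally, together with the visible shape, these determine p as stated.

2*x^2 + 3*x*y + y^2 - 3*x + 1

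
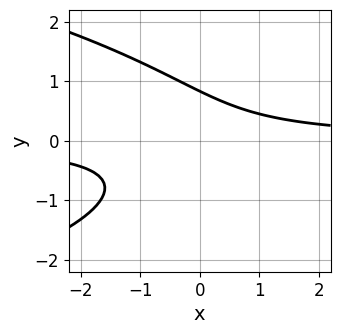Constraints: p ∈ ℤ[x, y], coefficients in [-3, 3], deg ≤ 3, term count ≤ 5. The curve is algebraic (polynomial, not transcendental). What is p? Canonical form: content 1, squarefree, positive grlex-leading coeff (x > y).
2*y^3 + 3*x*y + y - 2

1. Degree: no degree-2 curve has this shape, so deg p = 3.
2. From the axis intercepts and sections: the curve avoids every integer x-axis point in the box.
3. These observations pin down the coefficients.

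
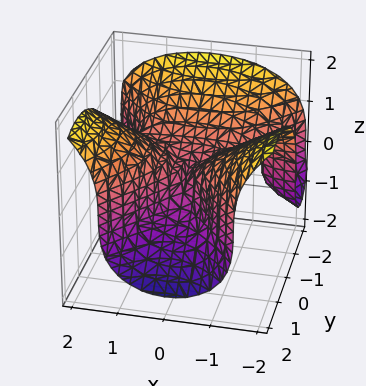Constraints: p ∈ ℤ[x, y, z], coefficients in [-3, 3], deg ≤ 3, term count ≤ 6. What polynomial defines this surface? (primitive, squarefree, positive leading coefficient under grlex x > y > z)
3*x^2*y - 2*y^3 - 3*z^3 + 2*x^2

First, the degree is 3 — the shape is more complex than any degree-2 surface.
Next, from the axis intercepts and sections: it meets the x-axis at x = 0 (among the integer gridlines); it crosses the y-axis at the gridline y = 0; it meets the z-axis at z = 0 (among the integer gridlines).
Finally, putting this together gives p.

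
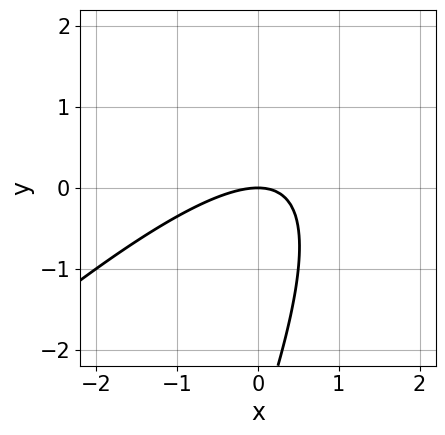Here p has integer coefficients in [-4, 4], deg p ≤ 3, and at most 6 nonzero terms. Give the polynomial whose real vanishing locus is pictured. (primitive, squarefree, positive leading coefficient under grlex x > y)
First, the degree is 2 — no degree-1 curve has this shape.
Next, observable constraints: it meets the y-axis at y = 0 (among the integer gridlines); one x-axis crossing is at x = 0.
Finally, solving for integer coefficients yields p as stated.

2*x^2 - 3*x*y + y^2 + 3*y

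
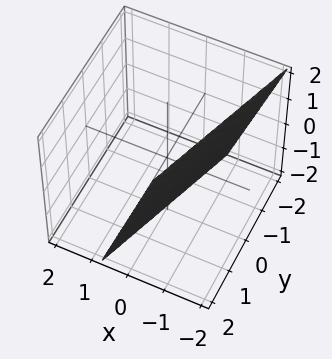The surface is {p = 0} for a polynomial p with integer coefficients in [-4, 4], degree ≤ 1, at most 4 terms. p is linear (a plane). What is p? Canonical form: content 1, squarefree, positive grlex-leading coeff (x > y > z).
3*x - y + z + 2

(a) The degree is 1 — every cross-section is a straight line — this is a plane.
(b) From the axis intercepts and sections: it crosses the y-axis at the gridline y = 2; one z-axis crossing is at z = -2.
(c) The integer polynomial consistent with all of this is the stated p.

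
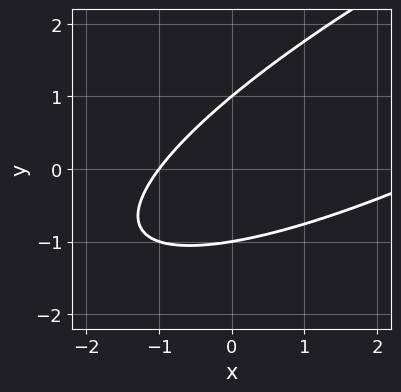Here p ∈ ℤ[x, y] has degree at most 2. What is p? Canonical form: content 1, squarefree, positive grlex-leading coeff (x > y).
1. deg p = 2.
2. From the visible intercepts: among the integer gridlines, it crosses the y-axis at y ∈ {-1, 1}; it crosses the x-axis at the gridline x = -1.
3. Solving for integer coefficients yields p as stated.

x^2 - 3*x*y + 3*y^2 - 2*x - 3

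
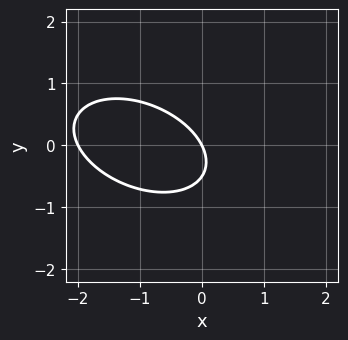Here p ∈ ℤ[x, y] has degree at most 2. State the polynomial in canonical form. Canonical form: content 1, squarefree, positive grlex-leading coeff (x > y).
1. deg p = 2. The shape is more complex than any degree-1 curve.
2. From the visible intercepts: it meets the y-axis at y = 0 (among the integer gridlines); among the integer gridlines, it crosses the x-axis at x ∈ {-2, 0}.
3. These observations pin down the coefficients.

x^2 + x*y + 2*y^2 + 2*x + y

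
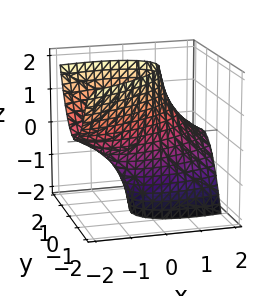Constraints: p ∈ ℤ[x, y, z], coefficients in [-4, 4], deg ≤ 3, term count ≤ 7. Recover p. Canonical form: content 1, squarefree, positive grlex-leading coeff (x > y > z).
1. deg p = 2. A generic line meets the surface in up to 2 points.
2. From the visible intercepts: no z-intercept at any integer in the box.
3. The integer polynomial consistent with all of this is the stated p.

x^2 - 2*x*y + 2*x*z + 3*y^2 - 2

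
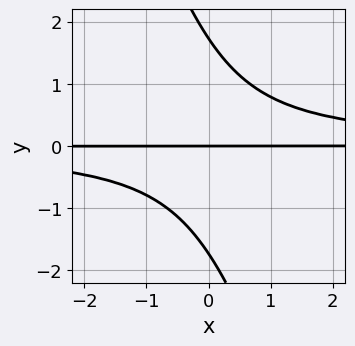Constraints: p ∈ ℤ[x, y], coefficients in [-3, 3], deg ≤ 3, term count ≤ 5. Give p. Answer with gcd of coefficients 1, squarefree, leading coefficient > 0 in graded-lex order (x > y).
3*x*y^2 + y^3 - 3*y

1. deg p = 3. A generic line meets the curve in up to 3 points.
2. Reading off the gridlines: every point of the x-axis in the box is on the curve; it crosses the y-axis at the gridline y = 0.
3. These observations pin down the coefficients.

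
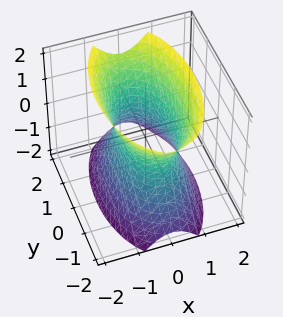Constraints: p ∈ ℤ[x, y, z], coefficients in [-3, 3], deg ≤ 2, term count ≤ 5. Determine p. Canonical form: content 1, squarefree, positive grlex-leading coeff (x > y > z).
3*x^2 + y^2 - z^2 - 2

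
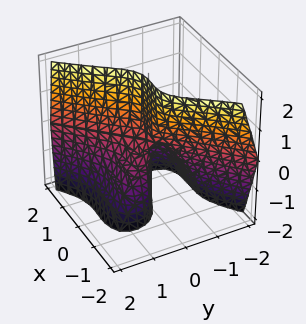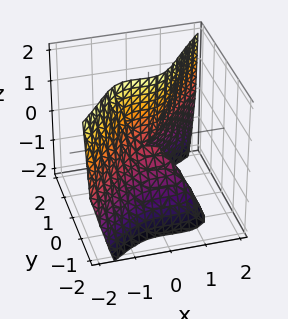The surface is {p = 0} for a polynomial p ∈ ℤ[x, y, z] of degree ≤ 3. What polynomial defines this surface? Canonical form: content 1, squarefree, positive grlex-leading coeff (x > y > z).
3*x^3 + x^2*z - 3*y^3 - 3*y*z

First, degree: the shape is more complex than any degree-2 surface, so deg p = 3.
Next, against the integer gridlines: every point of the z-axis in the box is on the surface; it meets the x-axis at x = 0 (among the integer gridlines).
Finally, fitting integer coefficients to these (and the overall shape) gives p.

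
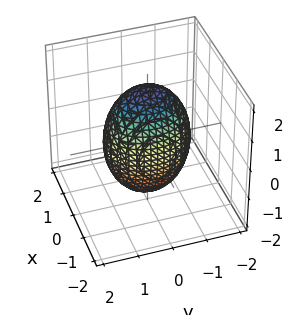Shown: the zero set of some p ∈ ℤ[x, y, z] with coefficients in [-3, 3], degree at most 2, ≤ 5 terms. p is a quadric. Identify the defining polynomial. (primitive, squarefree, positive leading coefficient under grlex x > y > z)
1. deg p = 2. Bounded and convex; a quadric.
2. Symmetries: the y ↦ −y reflection is a symmetry, so y appears only in even powers; the z ↦ −z reflection is a symmetry, so z appears only in even powers; it's symmetric under x → −x, forcing even powers of x.
3. From the axis intercepts and sections: the x-axis gridline crossings are at x ∈ {-1, 1}.
4. Together with the visible shape, these determine p as stated.

3*x^2 + 2*y^2 + z^2 - 3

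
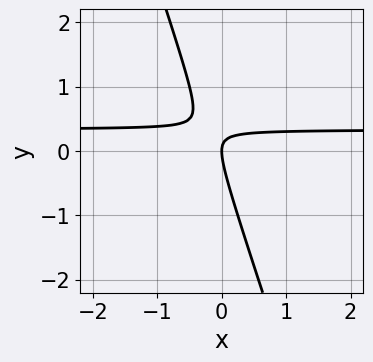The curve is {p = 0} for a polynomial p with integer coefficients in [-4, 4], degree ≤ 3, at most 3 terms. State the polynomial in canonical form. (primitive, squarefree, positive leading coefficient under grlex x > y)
deg p = 2. A generic line meets the curve in up to 2 points.
Against the integer gridlines: it meets the x-axis at x = 0 (among the integer gridlines); it crosses the y-axis at the gridline y = 0.
Matching integer coefficients to the picture gives p.

3*x*y + y^2 - x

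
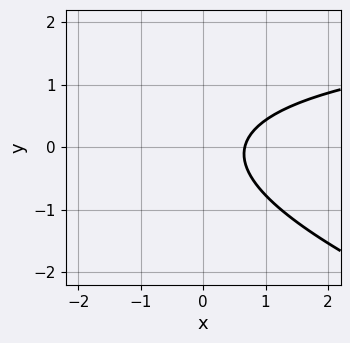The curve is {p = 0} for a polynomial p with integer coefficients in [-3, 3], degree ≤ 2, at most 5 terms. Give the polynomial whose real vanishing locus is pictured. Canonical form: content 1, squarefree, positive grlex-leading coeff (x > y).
x*y + 3*y^2 - 3*x + 2

deg p = 2.
From the visible intercepts: the curve avoids every integer y-axis point in the box.
Matching integer coefficients to the picture gives p.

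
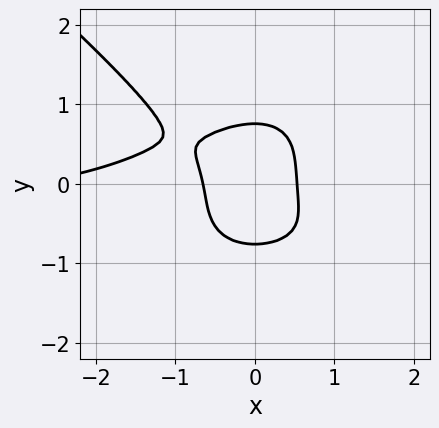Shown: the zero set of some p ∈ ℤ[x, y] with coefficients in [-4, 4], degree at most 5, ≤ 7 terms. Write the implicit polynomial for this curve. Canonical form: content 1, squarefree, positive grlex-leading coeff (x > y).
2*x^3*y + 3*y^4 + x^3 + 3*x^2 - 1

(a) The degree is 4 — no degree-3 curve has this shape.
(b) Matching integer coefficients to the picture gives p.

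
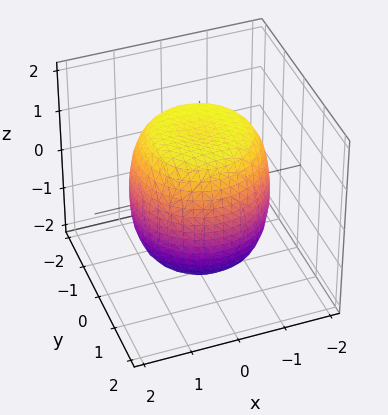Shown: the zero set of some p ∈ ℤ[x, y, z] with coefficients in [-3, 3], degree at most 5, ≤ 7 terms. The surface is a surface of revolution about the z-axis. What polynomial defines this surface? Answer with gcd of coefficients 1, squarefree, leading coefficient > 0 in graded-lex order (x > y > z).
1. deg p = 4. A generic line meets the surface in up to 4 points.
2. Symmetries: rotational symmetry about the z-axis ⇒ p depends on x, y only through x² + y².
3. Checking where it meets the axes: a circular section at z = 1 has radius between 1 and 2.
4. Fitting integer coefficients to these (and the overall shape) gives p.

x^4 + 2*x^2*y^2 + y^4 - x^2 - y^2 + z^2 - 2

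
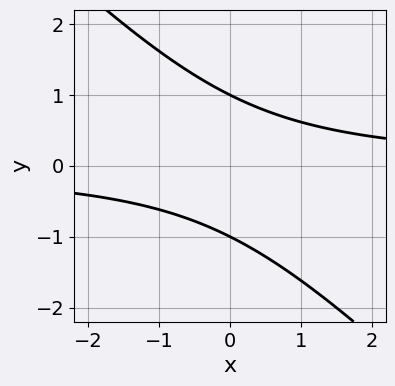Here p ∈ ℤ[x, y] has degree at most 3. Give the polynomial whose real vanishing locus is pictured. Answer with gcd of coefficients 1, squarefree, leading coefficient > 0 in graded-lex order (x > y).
(a) deg p = 2. The shape is more complex than any degree-1 curve.
(b) Observable constraints: it misses every integer gridline on the x-axis; the y-axis gridline crossings are at y ∈ {-1, 1}.
(c) Matching integer coefficients to the picture gives p.

x*y + y^2 - 1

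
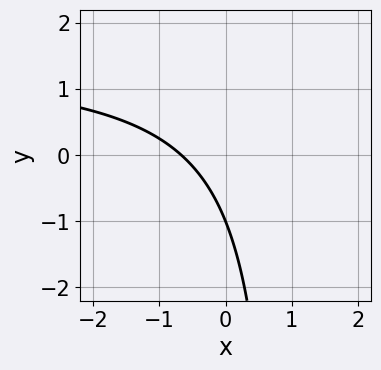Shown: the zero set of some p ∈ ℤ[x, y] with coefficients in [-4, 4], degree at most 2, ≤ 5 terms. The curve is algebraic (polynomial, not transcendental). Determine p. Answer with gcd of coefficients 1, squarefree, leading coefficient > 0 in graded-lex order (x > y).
2*x*y - 3*x - 2*y - 2

Degree: the shape is more complex than any degree-1 curve, so deg p = 2.
From the axis intercepts and sections: it meets the y-axis at y = -1 (among the integer gridlines).
Together with the visible shape, these determine p as stated.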